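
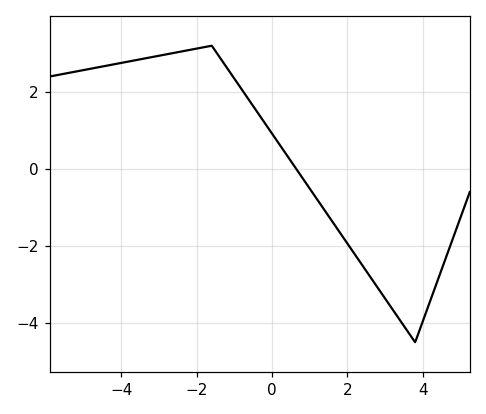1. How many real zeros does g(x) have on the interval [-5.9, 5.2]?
1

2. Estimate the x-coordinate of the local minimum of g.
3.8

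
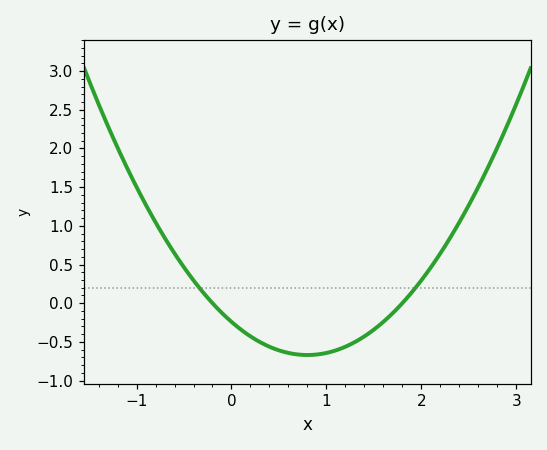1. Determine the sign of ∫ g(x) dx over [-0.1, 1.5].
negative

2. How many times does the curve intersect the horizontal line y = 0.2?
2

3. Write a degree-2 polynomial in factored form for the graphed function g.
y = 0.67(x + 0.2)(x - 1.8)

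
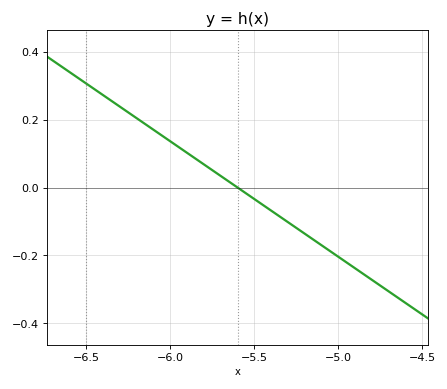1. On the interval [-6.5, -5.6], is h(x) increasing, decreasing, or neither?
decreasing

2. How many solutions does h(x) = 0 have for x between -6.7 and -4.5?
1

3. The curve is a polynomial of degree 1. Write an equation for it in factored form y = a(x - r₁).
y = -0.34(x + 5.6)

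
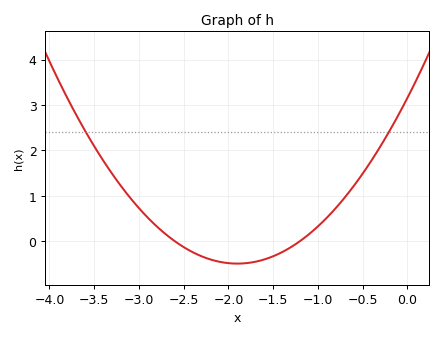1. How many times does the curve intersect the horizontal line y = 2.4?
2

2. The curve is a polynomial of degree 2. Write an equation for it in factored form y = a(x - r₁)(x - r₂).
y = 1.01(x + 2.6)(x + 1.2)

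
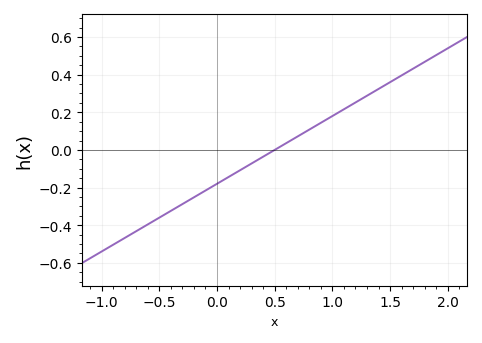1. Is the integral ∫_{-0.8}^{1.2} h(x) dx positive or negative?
negative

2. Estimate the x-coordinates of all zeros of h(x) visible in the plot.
0.5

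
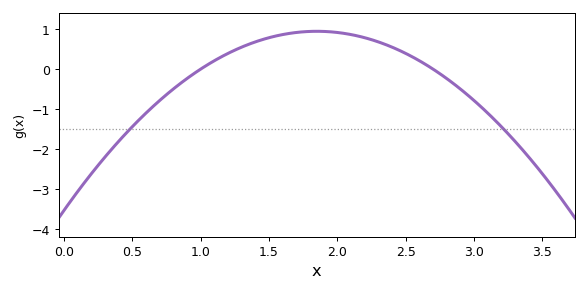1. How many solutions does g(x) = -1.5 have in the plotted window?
2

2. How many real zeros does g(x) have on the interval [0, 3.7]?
2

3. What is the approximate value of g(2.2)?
0.786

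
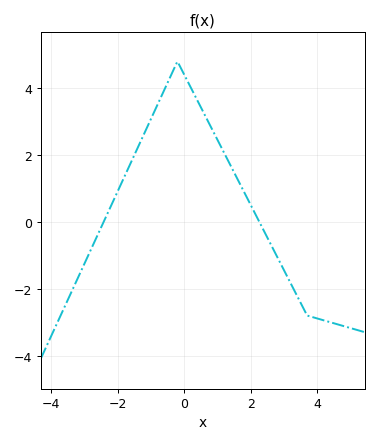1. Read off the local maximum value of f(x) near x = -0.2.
4.8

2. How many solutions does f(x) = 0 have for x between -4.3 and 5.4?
2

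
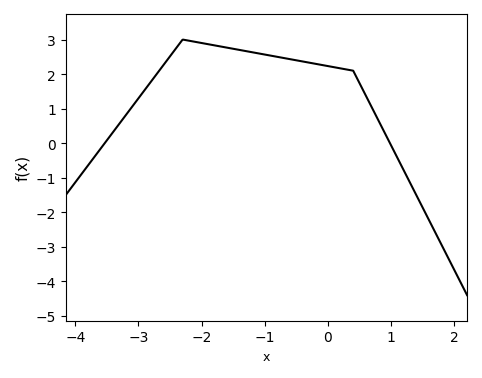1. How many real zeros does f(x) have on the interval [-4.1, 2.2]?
2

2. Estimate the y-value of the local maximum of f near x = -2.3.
3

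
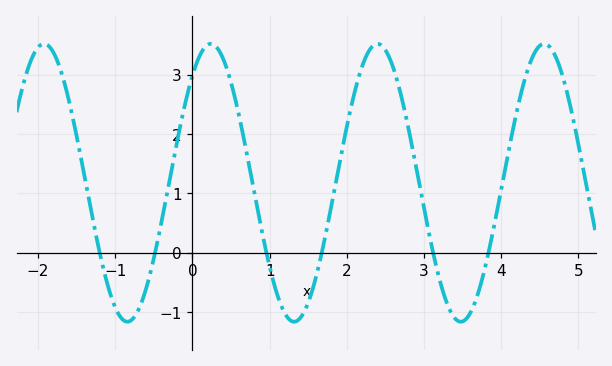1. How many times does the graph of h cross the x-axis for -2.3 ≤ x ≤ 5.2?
6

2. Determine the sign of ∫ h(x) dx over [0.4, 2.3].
positive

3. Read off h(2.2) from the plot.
3.15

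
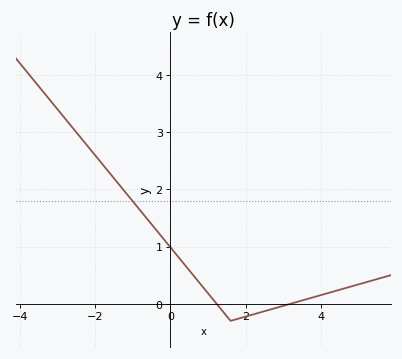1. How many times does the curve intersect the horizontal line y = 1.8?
1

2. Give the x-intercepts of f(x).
1.2, 3.2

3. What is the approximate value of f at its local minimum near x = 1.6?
-0.3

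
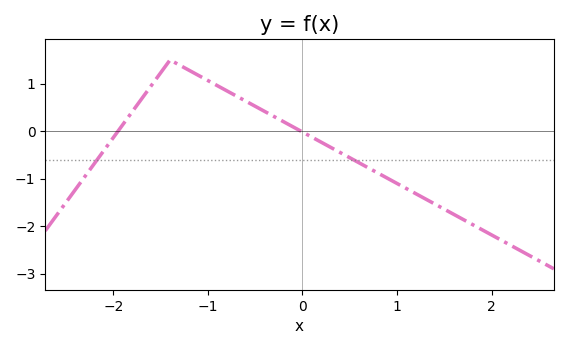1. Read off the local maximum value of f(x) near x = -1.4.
1.5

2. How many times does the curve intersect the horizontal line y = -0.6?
2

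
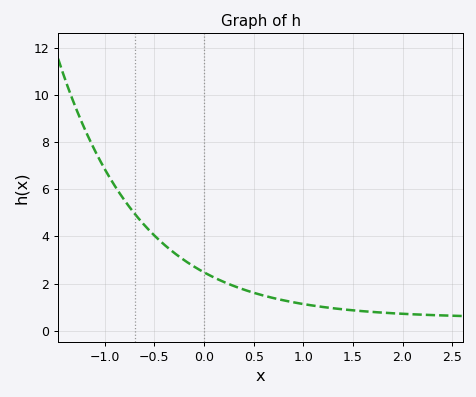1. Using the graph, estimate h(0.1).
2.2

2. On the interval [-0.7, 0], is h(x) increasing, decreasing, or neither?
decreasing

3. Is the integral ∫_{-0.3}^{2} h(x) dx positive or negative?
positive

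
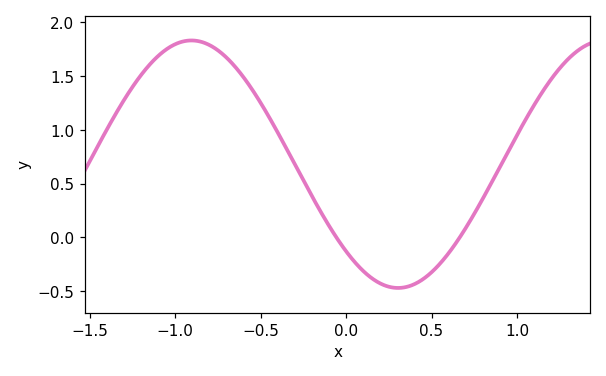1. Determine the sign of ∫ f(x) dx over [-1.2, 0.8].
positive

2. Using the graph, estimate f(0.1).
-0.311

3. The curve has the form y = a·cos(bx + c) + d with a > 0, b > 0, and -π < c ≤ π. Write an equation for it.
y = 1.15cos(2.6x + 2.35) + 0.68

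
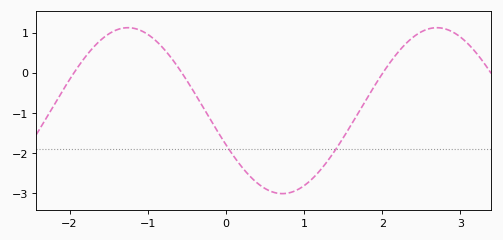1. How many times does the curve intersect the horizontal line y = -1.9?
2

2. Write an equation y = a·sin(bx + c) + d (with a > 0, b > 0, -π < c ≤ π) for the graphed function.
y = 2.07sin(1.6x - 2.7) - 0.95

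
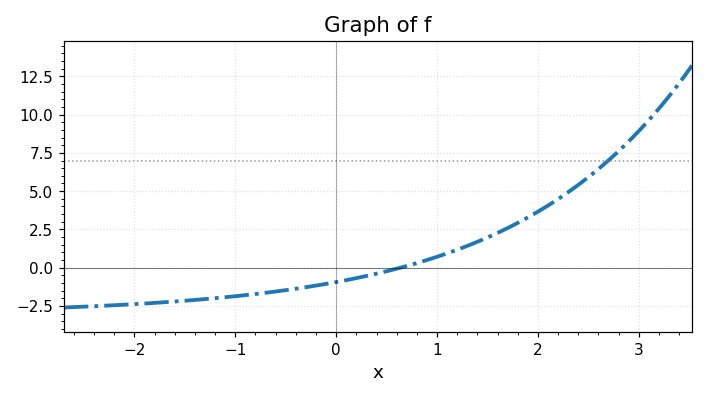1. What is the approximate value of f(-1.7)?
-2.2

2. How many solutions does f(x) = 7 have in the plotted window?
1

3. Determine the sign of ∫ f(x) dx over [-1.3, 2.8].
positive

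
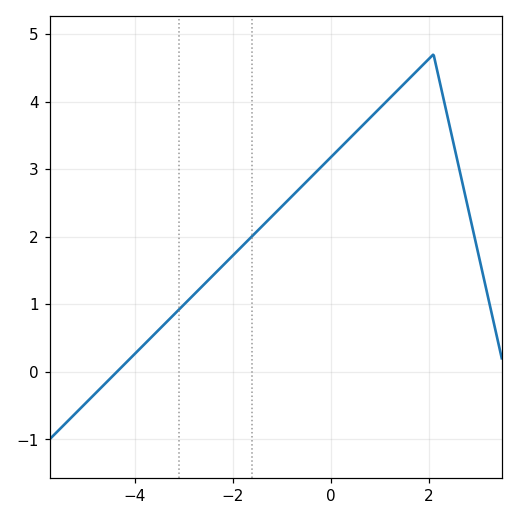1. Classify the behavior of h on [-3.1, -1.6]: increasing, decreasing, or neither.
increasing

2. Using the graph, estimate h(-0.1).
3.1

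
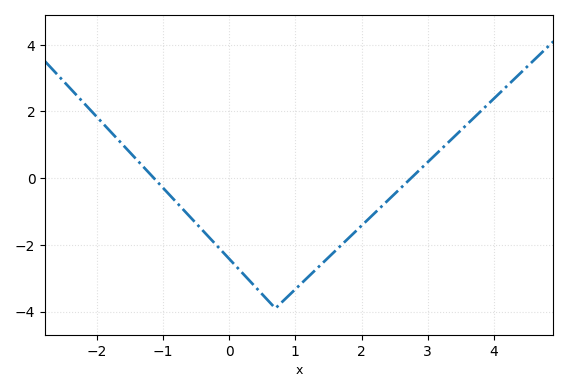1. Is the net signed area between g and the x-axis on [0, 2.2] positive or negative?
negative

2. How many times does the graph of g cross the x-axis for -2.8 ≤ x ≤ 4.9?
2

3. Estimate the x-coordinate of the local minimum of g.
0.6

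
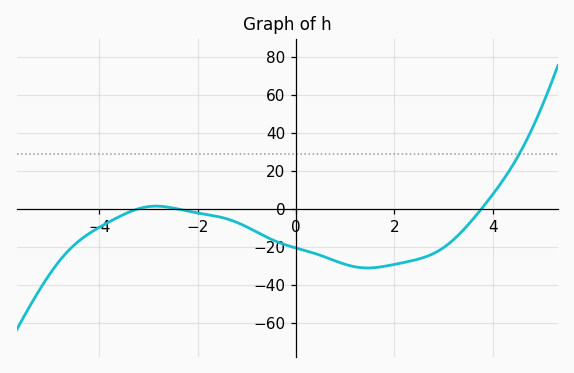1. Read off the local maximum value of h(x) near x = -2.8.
2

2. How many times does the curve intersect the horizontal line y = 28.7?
1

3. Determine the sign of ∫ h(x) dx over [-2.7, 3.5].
negative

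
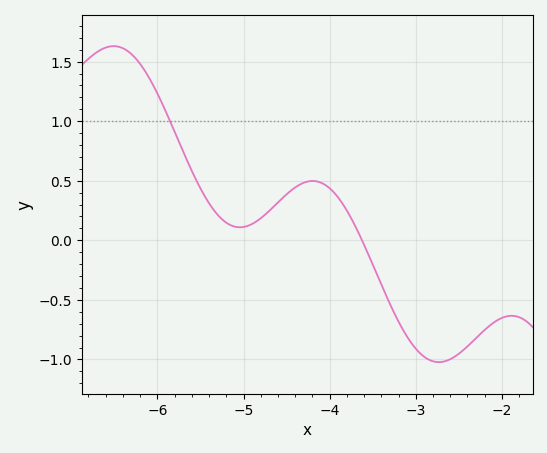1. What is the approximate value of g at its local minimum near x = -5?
0.1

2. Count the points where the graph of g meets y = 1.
1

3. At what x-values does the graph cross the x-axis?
-3.6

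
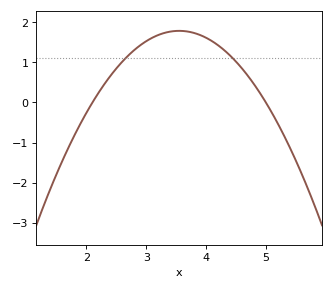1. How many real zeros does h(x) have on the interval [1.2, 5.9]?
2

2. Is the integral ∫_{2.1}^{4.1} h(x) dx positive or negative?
positive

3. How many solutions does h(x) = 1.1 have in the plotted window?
2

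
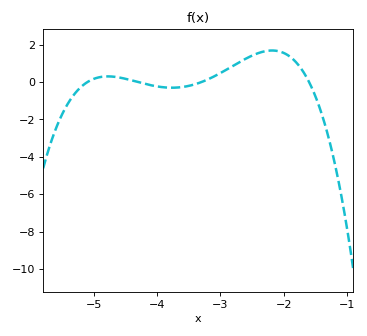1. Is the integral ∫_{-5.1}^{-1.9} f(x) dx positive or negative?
positive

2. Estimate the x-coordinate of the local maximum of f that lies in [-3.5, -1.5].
-2.18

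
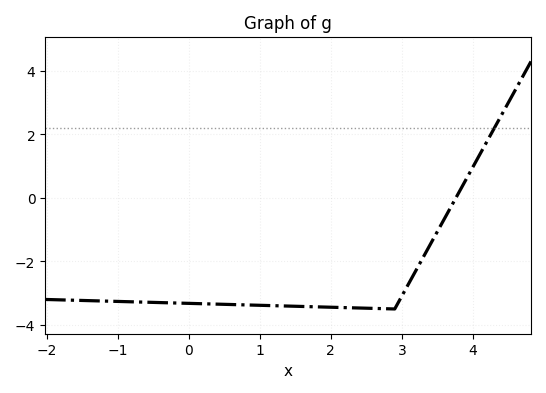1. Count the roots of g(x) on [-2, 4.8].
1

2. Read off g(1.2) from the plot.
-3.4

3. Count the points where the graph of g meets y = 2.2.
1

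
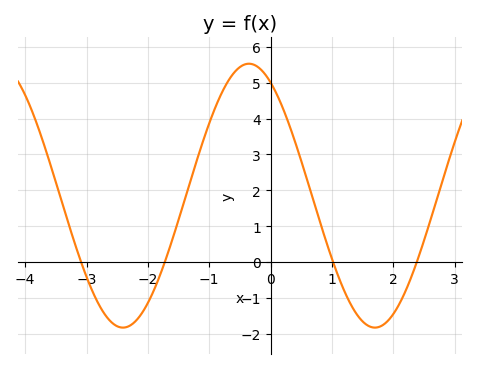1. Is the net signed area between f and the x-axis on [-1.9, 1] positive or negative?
positive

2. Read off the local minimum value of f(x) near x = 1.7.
-1.83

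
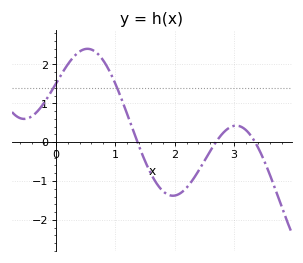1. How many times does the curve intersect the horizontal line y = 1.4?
2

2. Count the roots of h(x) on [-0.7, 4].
3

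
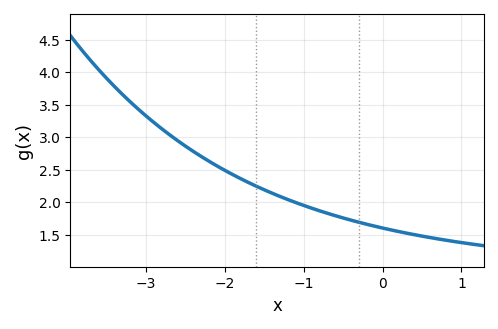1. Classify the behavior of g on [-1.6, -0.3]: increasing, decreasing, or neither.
decreasing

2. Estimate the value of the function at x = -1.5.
2.19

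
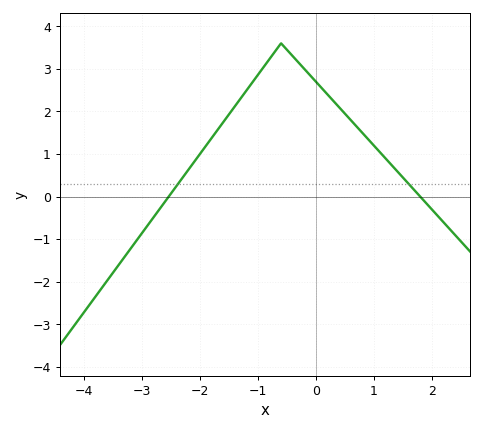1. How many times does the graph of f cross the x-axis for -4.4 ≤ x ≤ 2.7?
2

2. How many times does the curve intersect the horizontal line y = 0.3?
2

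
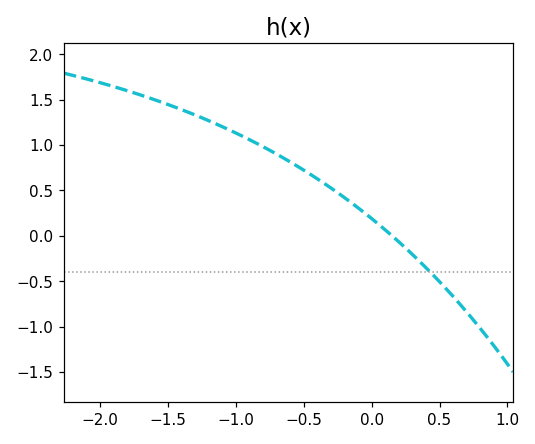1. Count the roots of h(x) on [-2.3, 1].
1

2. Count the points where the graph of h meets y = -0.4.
1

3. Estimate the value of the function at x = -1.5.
1.45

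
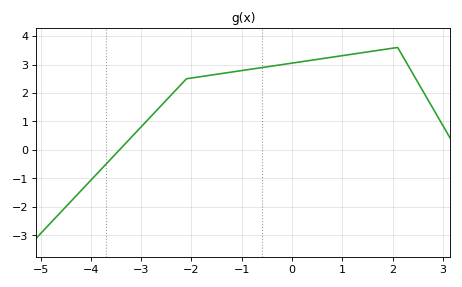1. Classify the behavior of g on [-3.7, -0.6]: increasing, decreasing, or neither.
increasing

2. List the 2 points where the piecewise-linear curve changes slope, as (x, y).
(-2.1, 2.5); (2.1, 3.6)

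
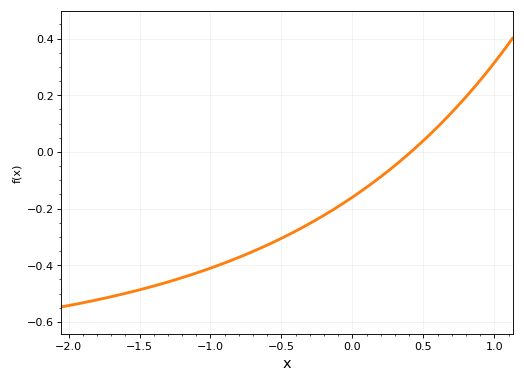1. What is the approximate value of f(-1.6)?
-0.5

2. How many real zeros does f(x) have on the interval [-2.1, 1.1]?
1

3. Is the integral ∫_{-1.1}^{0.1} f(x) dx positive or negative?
negative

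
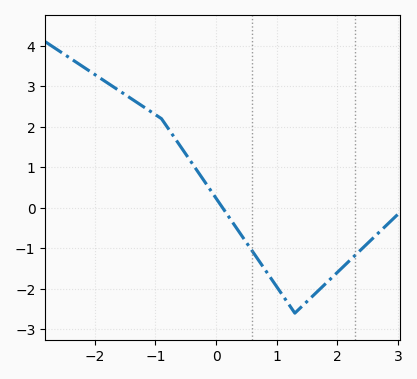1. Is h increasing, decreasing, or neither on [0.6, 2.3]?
neither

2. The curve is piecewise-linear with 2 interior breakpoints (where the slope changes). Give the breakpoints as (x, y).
(-0.9, 2.2); (1.3, -2.6)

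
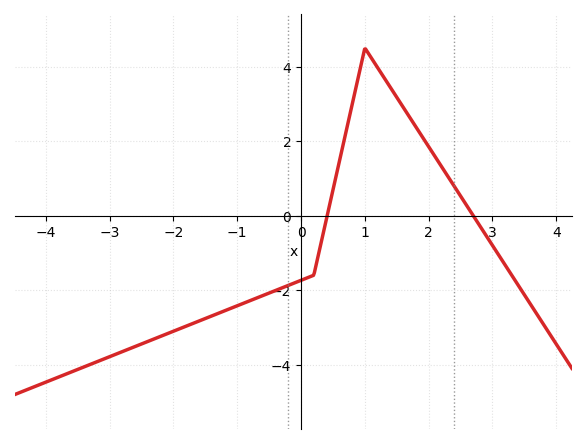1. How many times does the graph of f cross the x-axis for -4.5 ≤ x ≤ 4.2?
2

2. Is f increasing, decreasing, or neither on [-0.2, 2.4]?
neither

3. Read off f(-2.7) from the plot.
-3.6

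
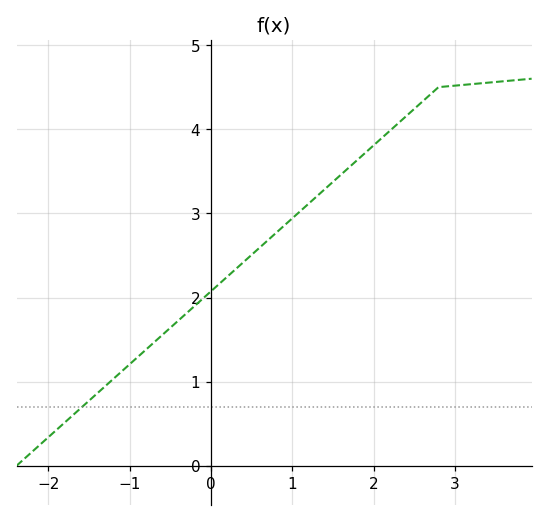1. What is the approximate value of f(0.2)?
2.25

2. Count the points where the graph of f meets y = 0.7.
1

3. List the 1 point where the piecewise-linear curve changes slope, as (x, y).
(2.8, 4.5)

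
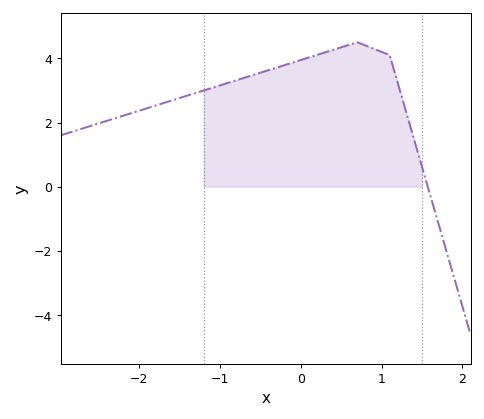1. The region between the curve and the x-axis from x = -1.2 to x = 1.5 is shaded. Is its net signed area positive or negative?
positive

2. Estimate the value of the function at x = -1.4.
2.84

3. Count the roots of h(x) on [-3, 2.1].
1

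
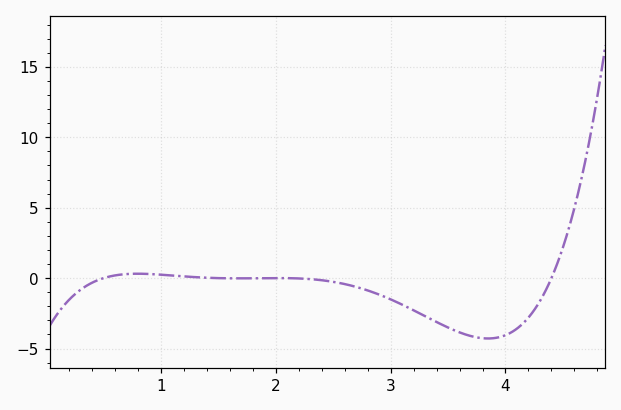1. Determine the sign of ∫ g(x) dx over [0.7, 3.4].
negative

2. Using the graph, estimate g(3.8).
-4.5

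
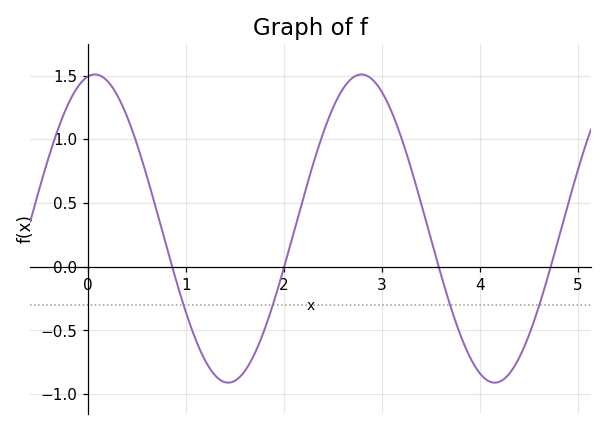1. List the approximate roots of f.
0.857, 2, 3.58, 4.72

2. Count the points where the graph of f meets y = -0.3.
4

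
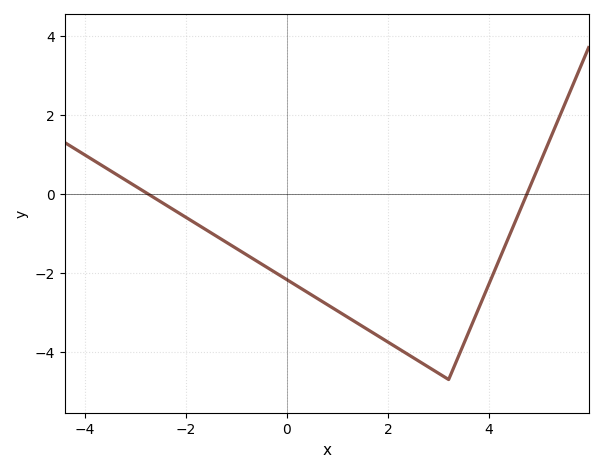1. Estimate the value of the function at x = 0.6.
-2.6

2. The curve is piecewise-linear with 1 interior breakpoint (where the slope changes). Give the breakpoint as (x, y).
(3.2, -4.7)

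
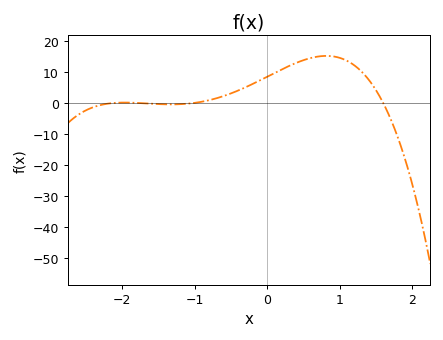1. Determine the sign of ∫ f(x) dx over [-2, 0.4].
positive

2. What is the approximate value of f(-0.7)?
1.48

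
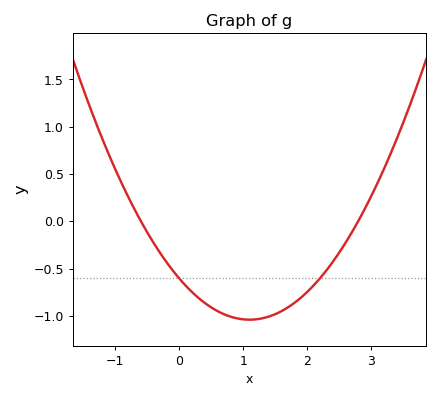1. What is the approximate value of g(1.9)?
-0.81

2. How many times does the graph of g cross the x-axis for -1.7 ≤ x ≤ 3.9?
2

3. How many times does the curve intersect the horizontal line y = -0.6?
2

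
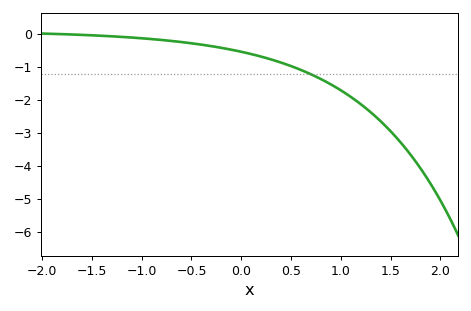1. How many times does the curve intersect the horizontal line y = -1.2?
1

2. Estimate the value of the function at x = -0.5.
-0.3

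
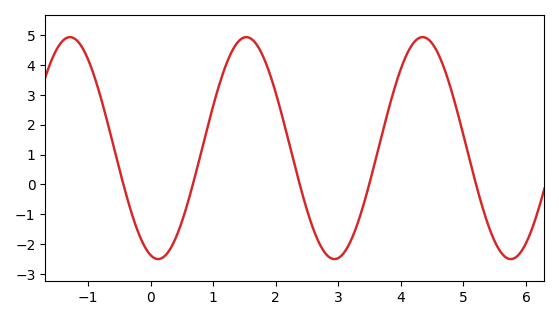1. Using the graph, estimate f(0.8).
1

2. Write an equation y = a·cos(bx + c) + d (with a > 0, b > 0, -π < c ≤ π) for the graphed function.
y = 3.72cos(2.2x + 2.9) + 1.22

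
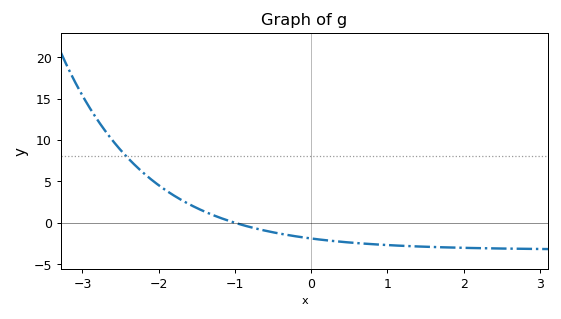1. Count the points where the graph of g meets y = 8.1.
1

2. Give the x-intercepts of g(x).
-1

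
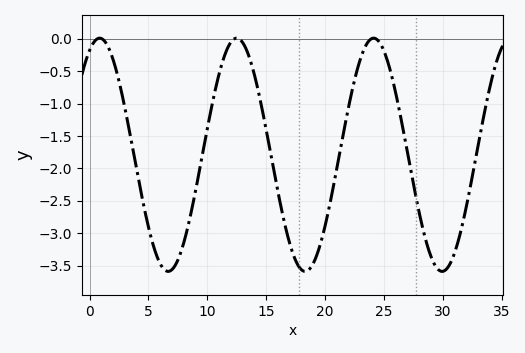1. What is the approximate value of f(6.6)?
-3.6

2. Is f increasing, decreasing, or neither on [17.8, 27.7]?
neither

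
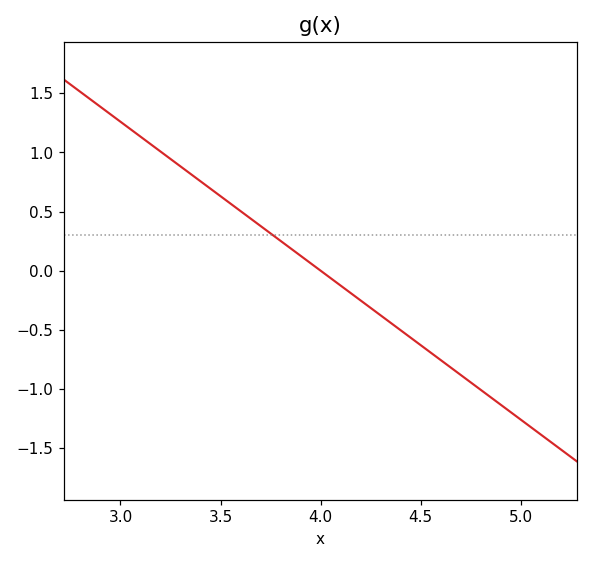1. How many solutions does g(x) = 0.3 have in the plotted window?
1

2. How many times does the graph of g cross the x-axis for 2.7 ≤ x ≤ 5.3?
1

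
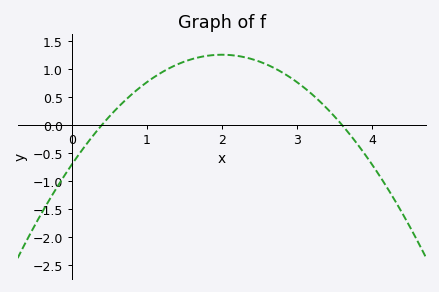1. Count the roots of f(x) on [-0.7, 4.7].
2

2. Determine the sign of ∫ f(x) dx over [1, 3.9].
positive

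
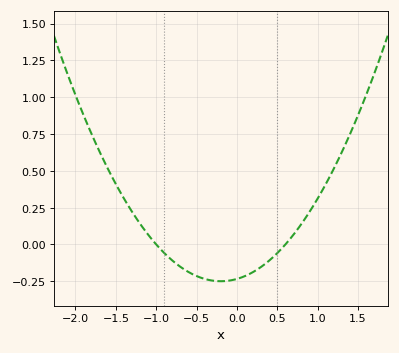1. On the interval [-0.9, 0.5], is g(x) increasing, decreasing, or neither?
neither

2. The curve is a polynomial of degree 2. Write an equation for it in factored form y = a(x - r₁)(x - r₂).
y = 0.39(x + 1)(x - 0.6)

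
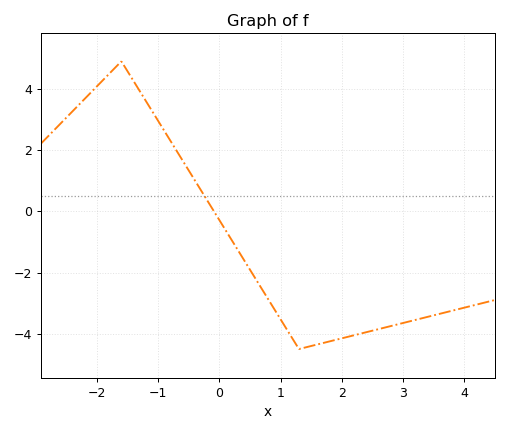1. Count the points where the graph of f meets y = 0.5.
1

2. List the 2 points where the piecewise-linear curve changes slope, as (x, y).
(-1.6, 4.9); (1.3, -4.5)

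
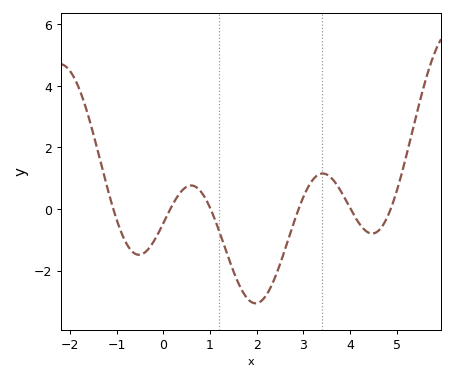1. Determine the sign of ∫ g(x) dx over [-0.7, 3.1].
negative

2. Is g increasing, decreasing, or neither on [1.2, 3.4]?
neither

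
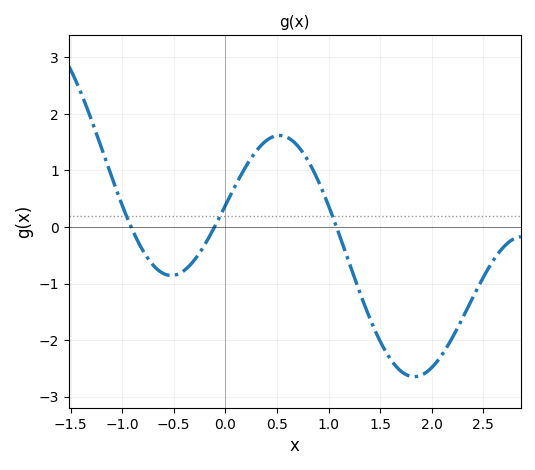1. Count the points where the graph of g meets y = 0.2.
3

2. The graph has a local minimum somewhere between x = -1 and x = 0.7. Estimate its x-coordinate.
-0.5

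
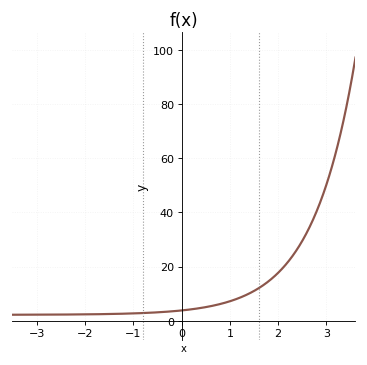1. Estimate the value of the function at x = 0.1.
4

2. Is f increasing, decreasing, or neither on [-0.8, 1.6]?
increasing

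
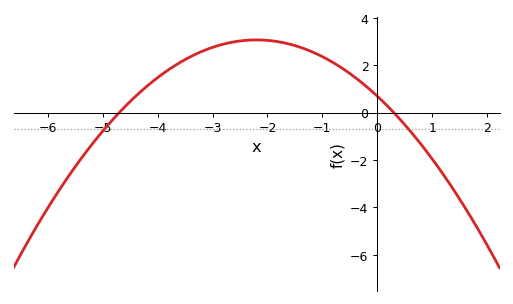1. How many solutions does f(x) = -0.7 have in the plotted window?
2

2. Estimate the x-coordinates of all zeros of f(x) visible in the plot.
-4.8, 0.4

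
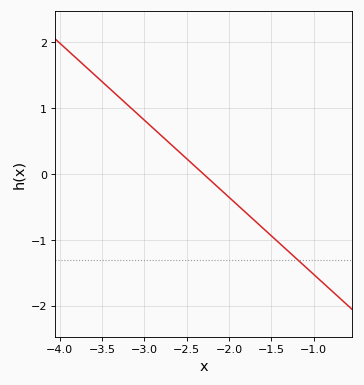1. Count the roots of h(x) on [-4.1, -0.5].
1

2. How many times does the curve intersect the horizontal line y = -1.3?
1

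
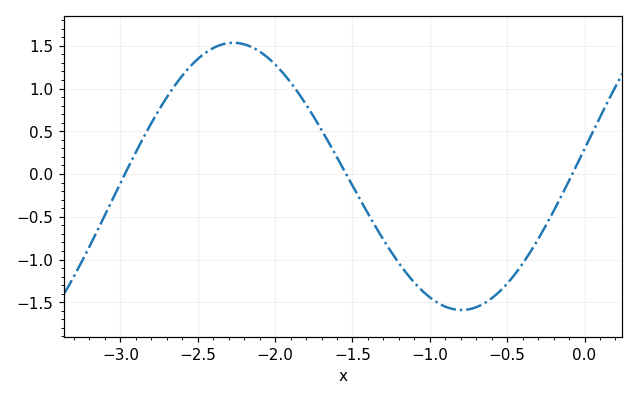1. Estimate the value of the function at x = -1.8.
0.813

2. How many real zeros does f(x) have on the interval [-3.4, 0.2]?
3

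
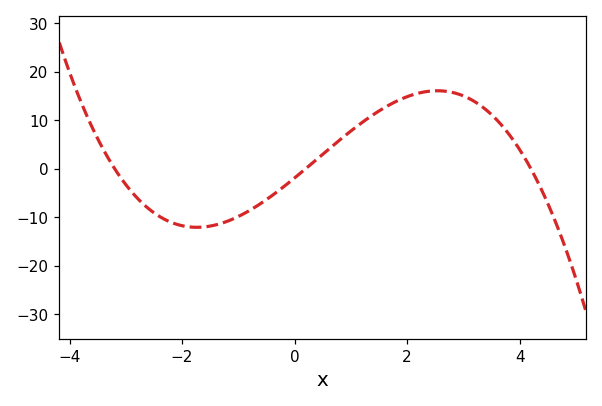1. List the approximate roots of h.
-3.2, 0.2, 4.2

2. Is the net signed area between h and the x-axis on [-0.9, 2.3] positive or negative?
positive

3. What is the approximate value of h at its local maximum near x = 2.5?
16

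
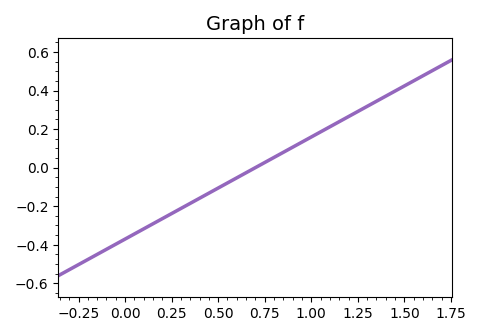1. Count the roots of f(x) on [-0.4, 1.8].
1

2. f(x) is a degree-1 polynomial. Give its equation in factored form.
y = 0.53(x - 0.7)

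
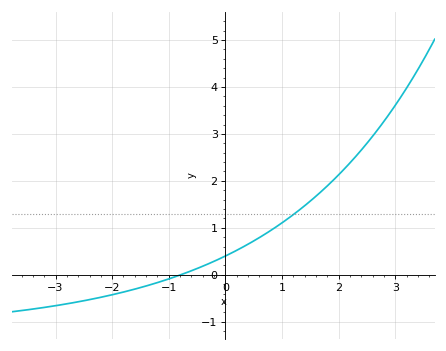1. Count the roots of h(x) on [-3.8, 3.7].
1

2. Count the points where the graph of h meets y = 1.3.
1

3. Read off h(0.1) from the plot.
0.46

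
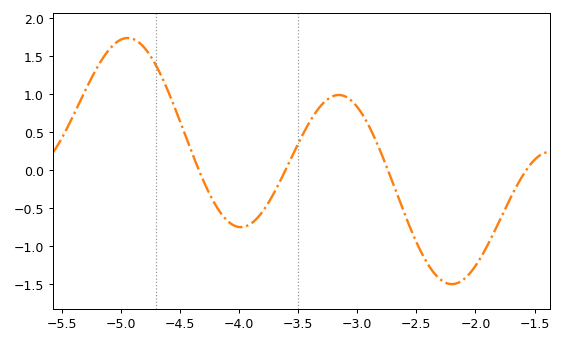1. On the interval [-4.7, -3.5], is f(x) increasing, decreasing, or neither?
neither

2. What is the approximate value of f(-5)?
1.7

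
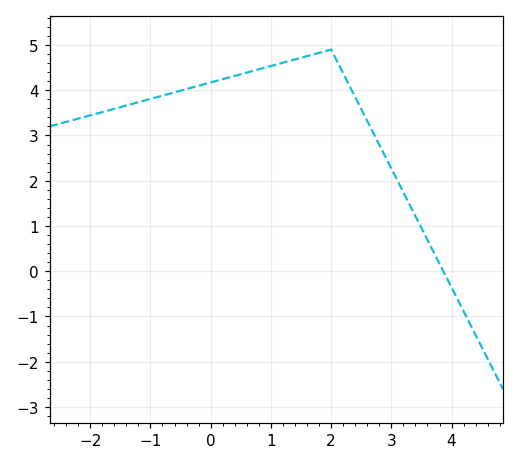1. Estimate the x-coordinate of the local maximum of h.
2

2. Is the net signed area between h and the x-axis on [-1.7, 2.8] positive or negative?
positive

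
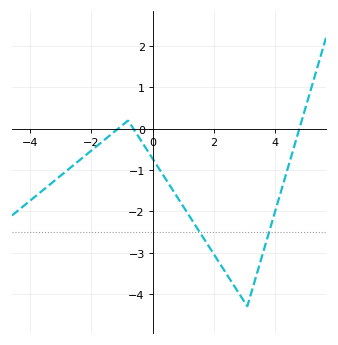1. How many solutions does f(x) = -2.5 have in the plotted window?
2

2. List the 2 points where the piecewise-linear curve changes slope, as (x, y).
(-0.8, 0.2); (3.1, -4.3)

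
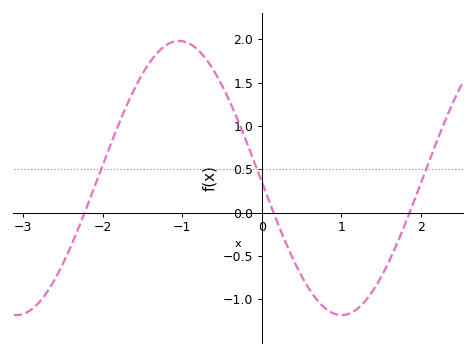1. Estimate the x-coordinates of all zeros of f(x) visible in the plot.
-2.23, 0.147, 1.85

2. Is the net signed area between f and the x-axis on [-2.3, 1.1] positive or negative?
positive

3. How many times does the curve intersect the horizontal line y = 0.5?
3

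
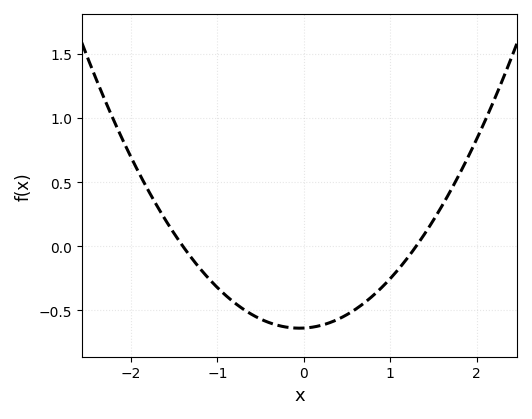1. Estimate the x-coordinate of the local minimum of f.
-0.05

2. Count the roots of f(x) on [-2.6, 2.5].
2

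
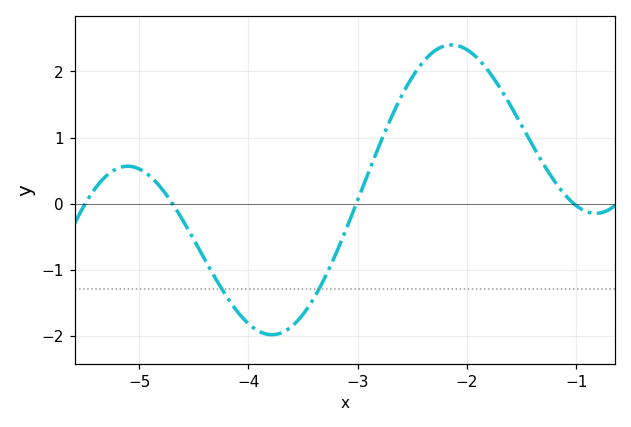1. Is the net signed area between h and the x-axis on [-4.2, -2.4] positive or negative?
negative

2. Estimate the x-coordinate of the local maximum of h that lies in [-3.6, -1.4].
-2.14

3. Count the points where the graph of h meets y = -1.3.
2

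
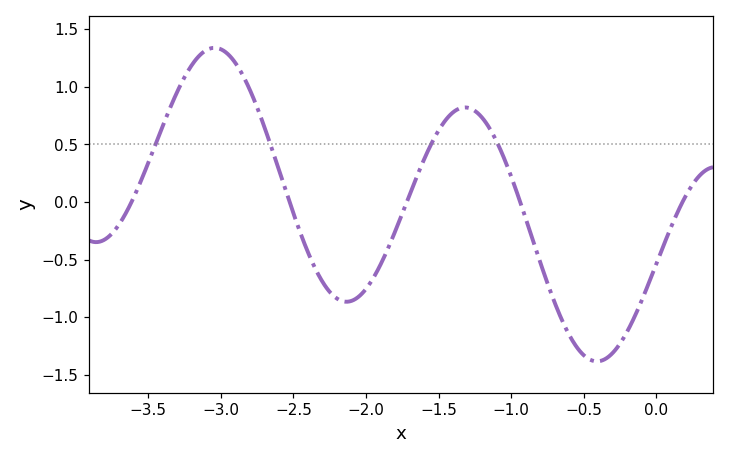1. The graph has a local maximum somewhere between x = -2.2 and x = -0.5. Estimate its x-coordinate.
-1.3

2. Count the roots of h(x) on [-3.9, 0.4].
5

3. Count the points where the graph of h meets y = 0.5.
4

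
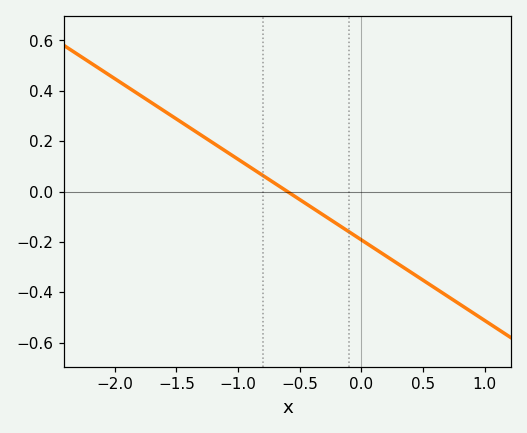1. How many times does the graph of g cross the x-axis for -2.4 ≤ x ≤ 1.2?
1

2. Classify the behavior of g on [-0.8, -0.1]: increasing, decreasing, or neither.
decreasing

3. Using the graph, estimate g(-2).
0.44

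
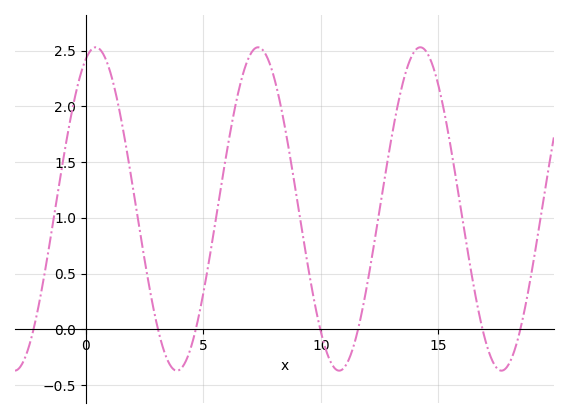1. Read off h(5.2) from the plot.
0.568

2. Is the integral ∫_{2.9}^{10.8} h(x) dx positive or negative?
positive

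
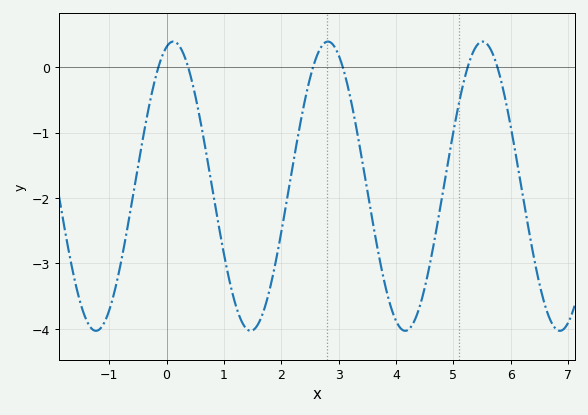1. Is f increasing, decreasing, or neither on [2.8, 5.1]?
neither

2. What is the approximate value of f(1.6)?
-3.9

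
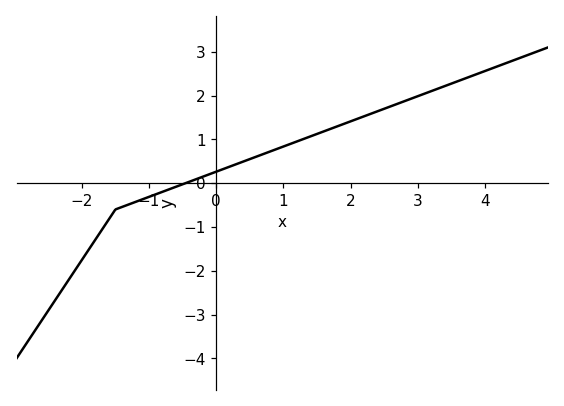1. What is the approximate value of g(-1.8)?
-1.3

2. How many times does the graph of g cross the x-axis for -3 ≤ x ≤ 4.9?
1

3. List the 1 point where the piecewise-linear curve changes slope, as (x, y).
(-1.5, -0.6)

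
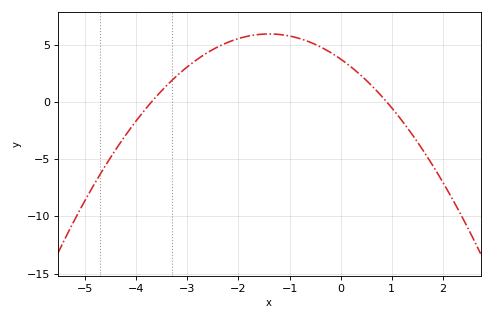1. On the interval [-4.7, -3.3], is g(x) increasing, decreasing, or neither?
increasing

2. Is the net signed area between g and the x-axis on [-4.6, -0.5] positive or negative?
positive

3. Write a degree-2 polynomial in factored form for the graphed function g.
y = -1.12(x + 3.7)(x - 0.9)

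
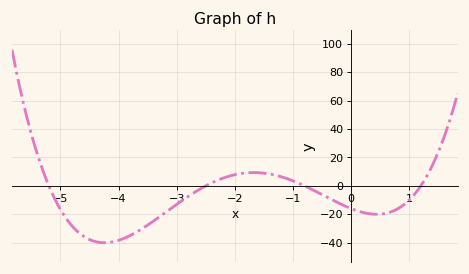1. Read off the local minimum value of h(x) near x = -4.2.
-40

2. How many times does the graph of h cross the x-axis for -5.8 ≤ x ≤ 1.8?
4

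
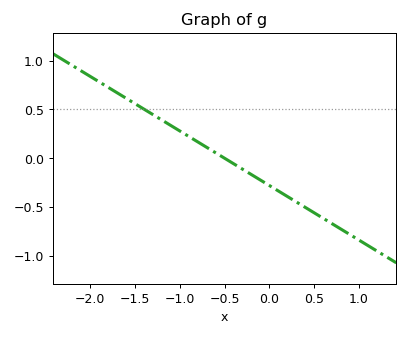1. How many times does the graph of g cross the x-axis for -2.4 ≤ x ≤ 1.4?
1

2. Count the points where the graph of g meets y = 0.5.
1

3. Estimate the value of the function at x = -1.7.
0.65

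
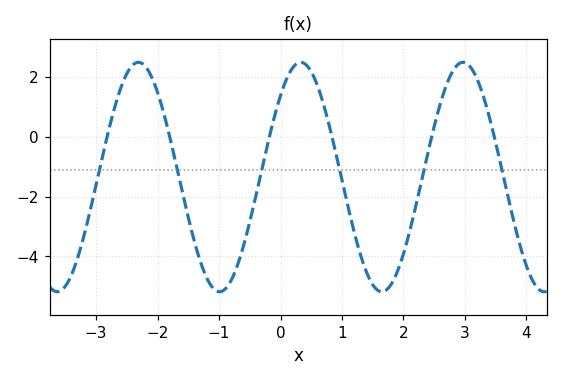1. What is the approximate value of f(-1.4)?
-3.6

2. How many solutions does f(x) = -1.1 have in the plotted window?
6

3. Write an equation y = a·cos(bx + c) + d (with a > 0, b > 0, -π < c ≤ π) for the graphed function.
y = 3.83cos(2.4x - 0.78) - 1.35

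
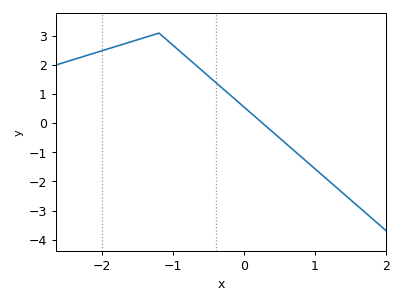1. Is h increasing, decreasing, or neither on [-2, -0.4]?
neither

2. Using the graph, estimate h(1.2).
-1.99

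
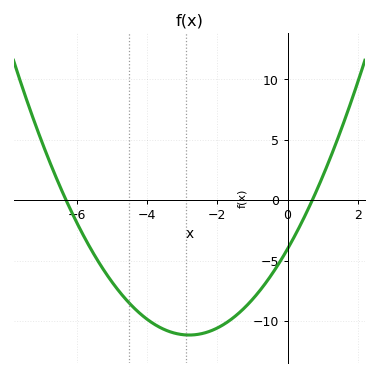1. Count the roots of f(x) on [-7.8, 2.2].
2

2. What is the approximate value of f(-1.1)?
-8.52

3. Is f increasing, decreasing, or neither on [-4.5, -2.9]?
decreasing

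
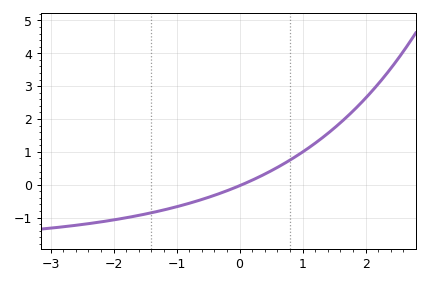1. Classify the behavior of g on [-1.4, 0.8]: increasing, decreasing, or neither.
increasing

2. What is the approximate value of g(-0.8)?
-0.6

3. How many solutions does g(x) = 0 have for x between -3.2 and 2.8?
1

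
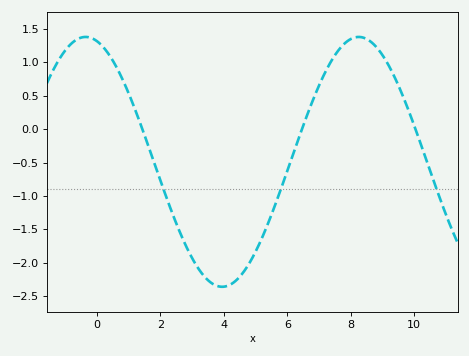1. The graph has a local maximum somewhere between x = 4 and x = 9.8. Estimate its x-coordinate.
8.25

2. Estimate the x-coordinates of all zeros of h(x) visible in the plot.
1.43, 6.46, 10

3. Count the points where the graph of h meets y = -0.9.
3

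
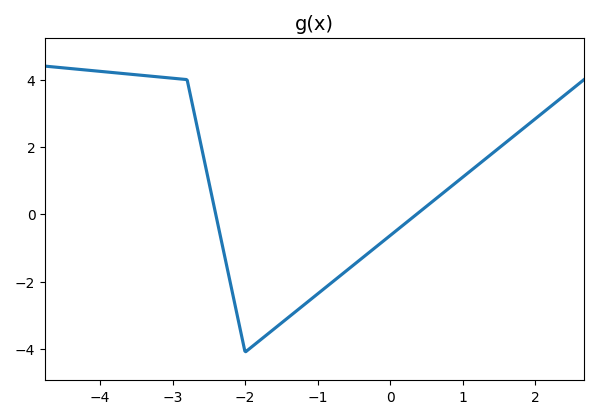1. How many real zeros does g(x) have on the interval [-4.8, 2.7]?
2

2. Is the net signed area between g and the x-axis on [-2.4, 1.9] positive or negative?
negative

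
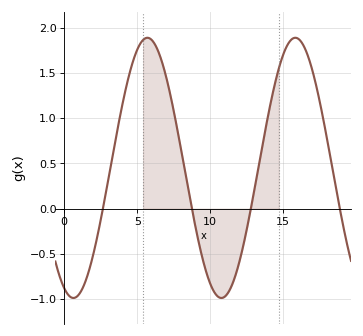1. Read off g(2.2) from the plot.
-0.35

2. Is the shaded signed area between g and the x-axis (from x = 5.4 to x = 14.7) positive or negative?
positive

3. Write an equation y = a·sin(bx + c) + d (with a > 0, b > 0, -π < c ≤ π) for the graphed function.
y = 1.44sin(0.62x - 2) + 0.45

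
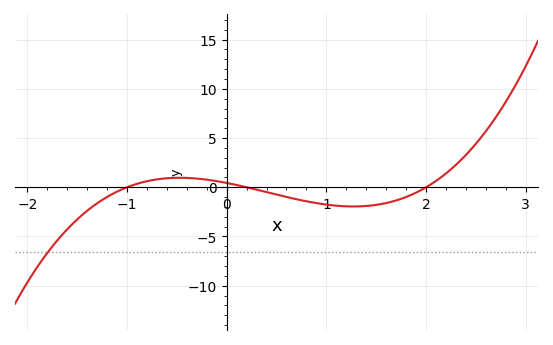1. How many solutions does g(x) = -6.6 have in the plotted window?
1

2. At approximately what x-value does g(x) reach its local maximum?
-0.47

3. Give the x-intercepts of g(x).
-1, 0.2, 2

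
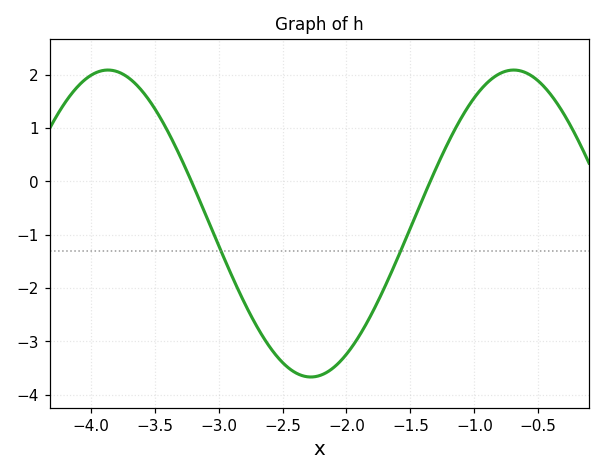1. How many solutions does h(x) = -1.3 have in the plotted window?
2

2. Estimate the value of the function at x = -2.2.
-3.6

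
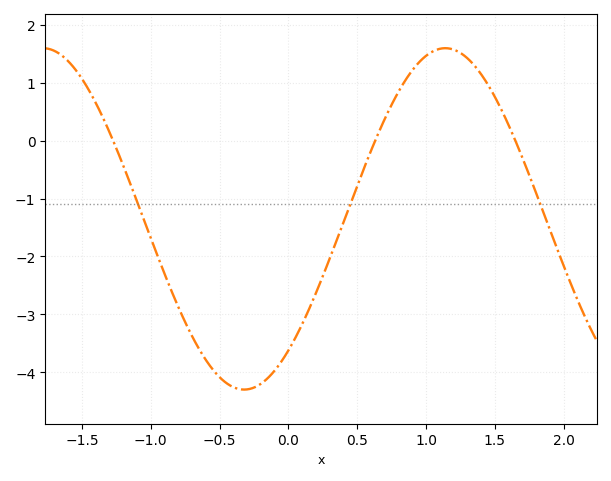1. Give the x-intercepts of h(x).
-1.27, 0.63, 1.65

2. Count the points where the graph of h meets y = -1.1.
3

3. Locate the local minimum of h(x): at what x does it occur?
-0.322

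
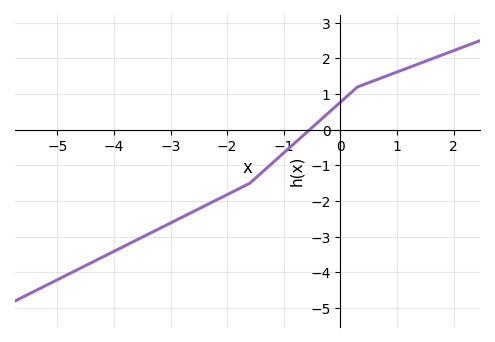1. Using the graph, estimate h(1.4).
1.86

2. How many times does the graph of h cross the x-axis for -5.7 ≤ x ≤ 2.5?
1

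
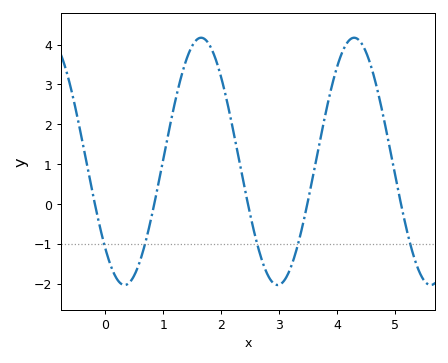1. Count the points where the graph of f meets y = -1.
5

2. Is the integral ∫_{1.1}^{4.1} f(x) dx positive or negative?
positive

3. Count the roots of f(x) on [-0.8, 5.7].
5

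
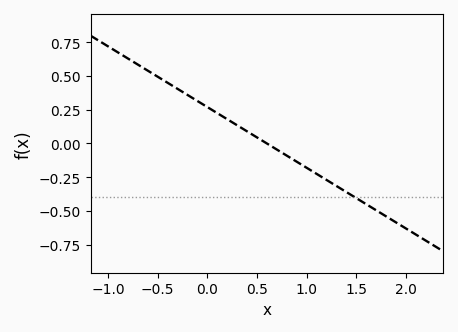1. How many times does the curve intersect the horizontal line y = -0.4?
1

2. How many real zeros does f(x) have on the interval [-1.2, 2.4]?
1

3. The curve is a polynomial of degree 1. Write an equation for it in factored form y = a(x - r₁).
y = -0.45(x - 0.6)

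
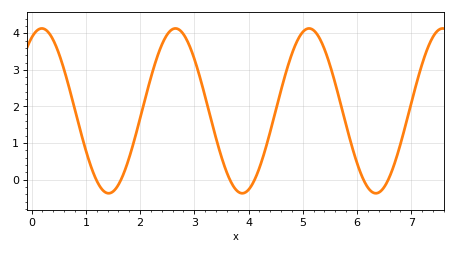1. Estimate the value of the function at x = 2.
1.67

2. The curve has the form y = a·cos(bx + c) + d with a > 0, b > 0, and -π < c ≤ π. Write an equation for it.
y = 2.25cos(2.55x - 0.48) + 1.88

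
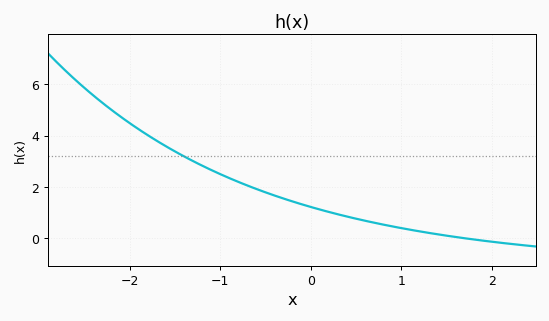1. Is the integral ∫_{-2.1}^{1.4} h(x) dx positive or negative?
positive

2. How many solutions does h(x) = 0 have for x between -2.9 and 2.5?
1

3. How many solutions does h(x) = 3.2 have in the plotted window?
1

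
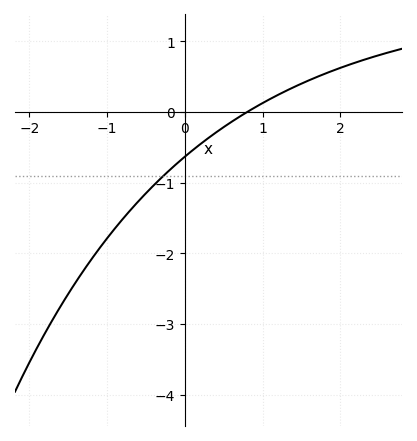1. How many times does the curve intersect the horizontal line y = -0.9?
1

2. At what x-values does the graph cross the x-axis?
0.8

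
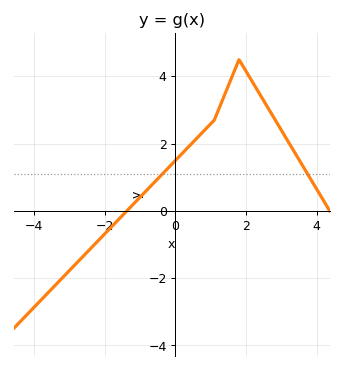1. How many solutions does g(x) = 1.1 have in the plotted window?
2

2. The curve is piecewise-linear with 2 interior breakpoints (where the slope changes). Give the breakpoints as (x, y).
(1.1, 2.7); (1.8, 4.5)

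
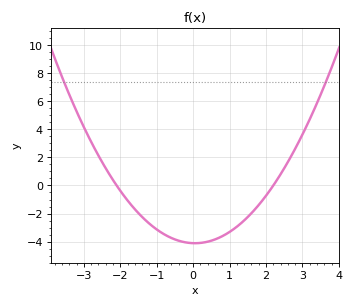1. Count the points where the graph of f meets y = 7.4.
2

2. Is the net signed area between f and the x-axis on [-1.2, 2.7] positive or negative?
negative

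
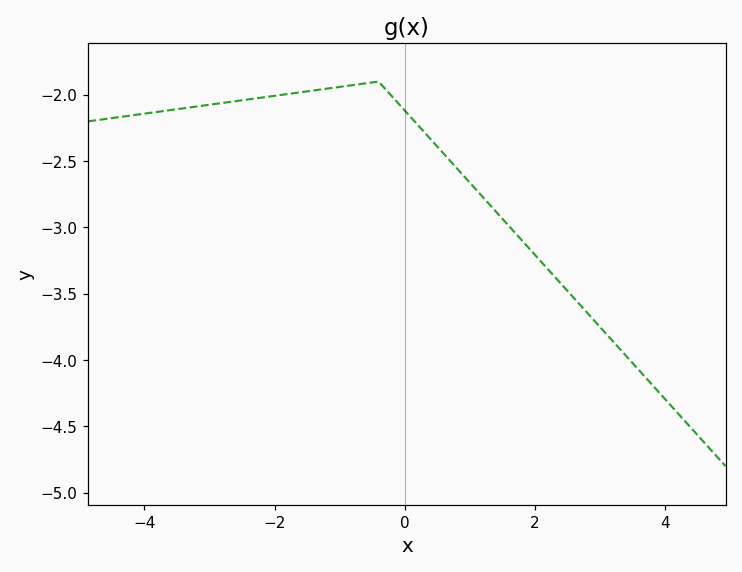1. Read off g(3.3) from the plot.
-3.91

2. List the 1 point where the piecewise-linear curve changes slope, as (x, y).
(-0.4, -1.9)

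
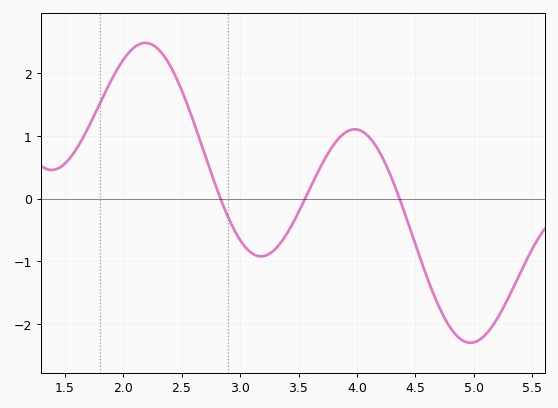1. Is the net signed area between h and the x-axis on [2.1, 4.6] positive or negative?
positive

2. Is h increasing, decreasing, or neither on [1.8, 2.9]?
neither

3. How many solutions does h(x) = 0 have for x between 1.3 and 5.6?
3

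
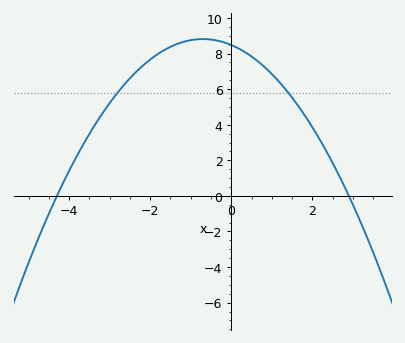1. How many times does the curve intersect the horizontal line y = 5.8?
2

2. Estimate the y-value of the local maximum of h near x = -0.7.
8.81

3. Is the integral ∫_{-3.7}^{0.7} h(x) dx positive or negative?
positive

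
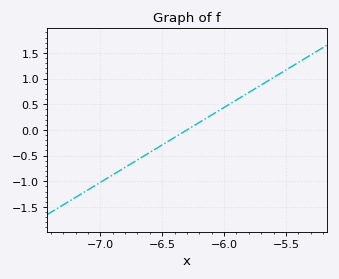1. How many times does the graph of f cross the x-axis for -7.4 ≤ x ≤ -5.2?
1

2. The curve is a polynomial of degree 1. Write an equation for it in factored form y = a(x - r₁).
y = 1.46(x + 6.3)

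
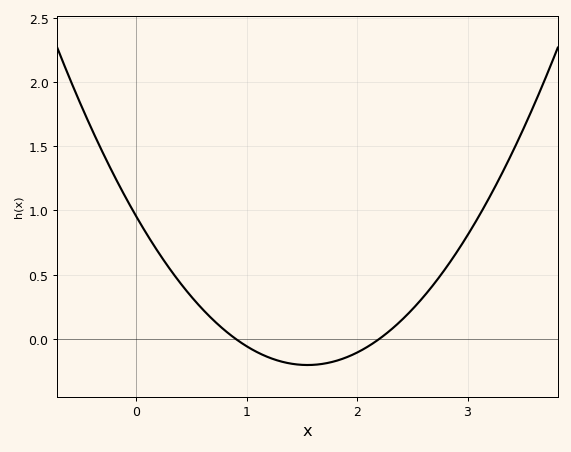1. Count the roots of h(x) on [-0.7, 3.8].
2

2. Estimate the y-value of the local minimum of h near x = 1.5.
-0.2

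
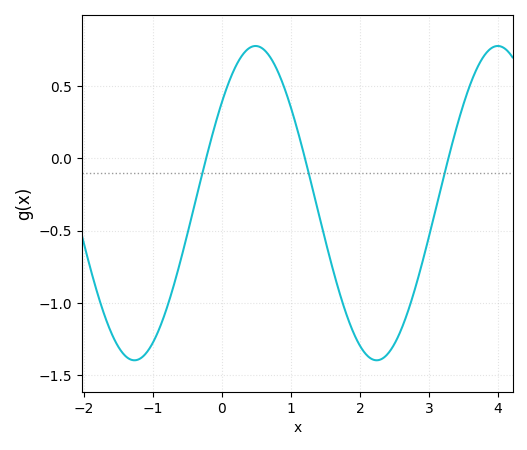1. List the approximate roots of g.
-0.23, 1.2, 3.28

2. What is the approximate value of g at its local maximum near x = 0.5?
0.78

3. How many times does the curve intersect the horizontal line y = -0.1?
3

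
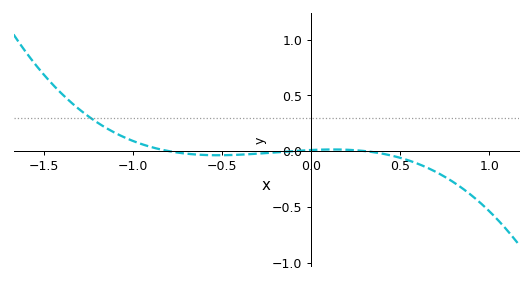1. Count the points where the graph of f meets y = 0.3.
1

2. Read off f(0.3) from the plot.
0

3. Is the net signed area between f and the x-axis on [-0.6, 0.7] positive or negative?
negative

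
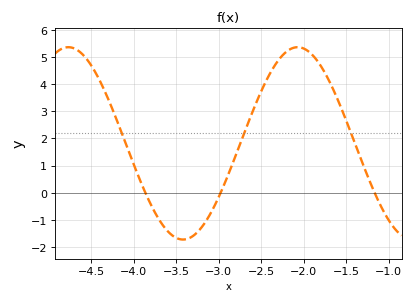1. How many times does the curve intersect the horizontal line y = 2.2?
3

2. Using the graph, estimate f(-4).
1.07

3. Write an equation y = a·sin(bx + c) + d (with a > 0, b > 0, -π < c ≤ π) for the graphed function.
y = 3.54sin(2.33x + 0.11) + 1.82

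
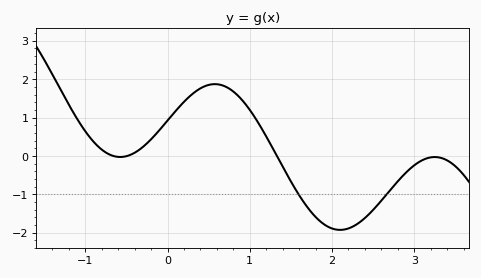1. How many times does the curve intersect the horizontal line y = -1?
2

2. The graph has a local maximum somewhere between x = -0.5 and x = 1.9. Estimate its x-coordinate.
0.575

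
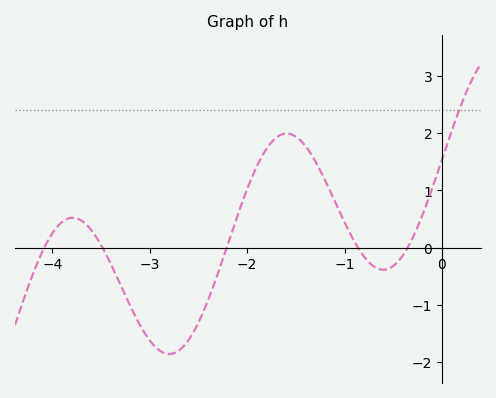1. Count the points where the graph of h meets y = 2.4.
1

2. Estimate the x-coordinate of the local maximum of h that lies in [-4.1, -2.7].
-3.8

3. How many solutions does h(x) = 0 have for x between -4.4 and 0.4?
5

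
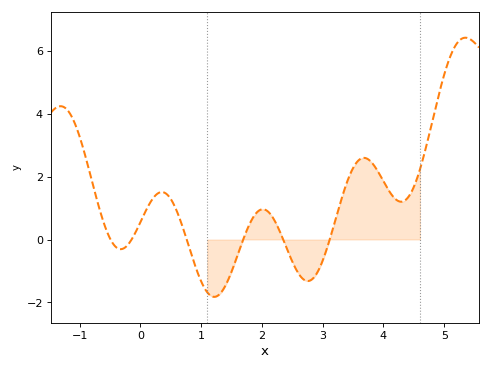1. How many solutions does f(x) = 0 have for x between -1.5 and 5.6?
6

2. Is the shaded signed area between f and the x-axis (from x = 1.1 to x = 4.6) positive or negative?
positive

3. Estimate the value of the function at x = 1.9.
0.8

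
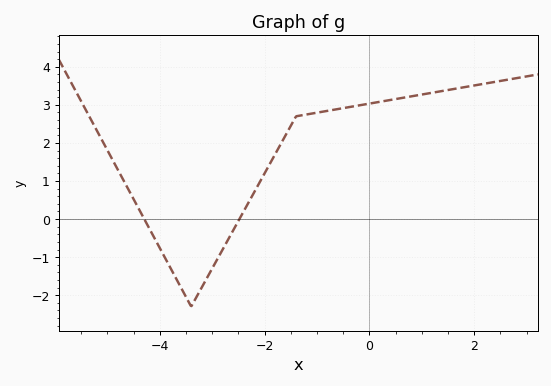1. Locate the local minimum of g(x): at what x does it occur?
-3.4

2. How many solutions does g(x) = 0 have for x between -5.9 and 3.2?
2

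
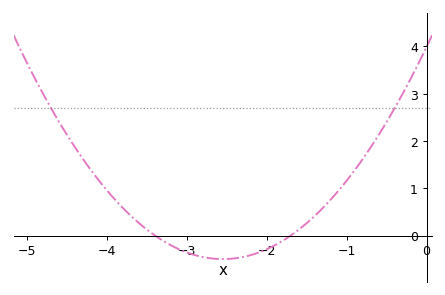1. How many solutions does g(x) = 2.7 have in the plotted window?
2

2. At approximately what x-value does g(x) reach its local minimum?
-2.5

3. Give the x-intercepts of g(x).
-3.4, -1.7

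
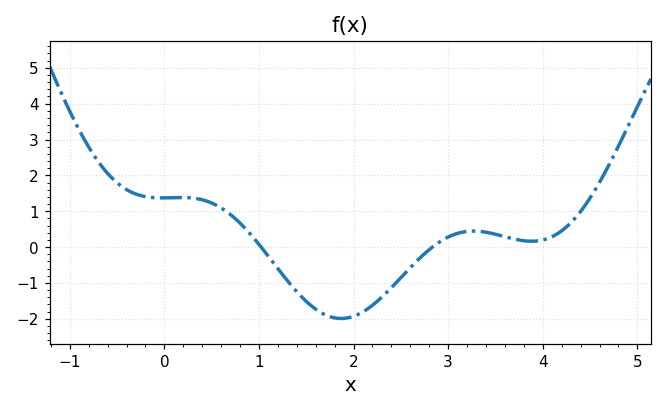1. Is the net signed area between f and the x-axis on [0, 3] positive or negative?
negative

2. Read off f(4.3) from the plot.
0.7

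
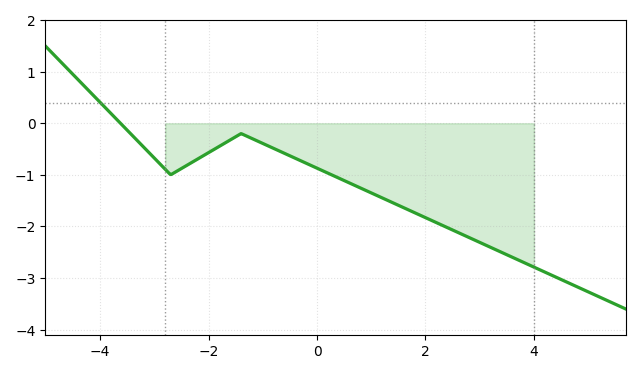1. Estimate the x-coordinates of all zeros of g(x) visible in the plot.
-3.63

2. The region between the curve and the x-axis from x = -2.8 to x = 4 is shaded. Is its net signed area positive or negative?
negative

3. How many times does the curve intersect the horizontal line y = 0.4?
1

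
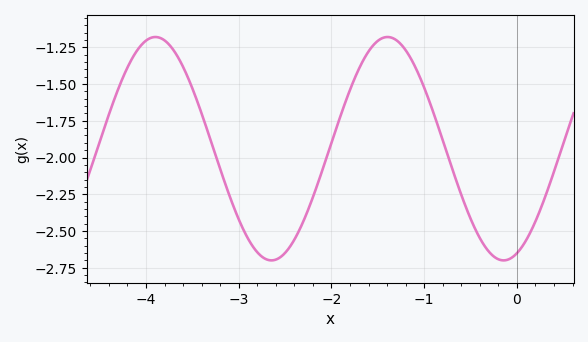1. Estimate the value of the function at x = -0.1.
-2.7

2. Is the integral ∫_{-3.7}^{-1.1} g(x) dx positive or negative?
negative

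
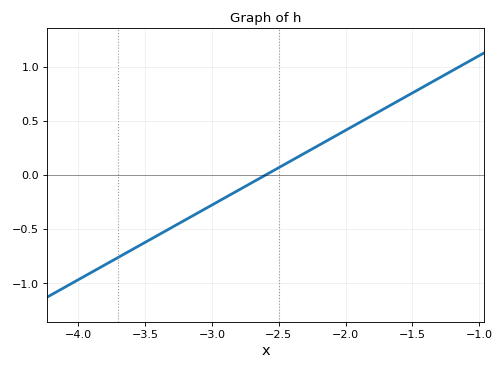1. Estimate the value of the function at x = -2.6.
0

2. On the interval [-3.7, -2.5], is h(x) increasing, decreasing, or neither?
increasing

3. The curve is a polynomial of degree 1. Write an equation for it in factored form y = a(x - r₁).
y = 0.69(x + 2.6)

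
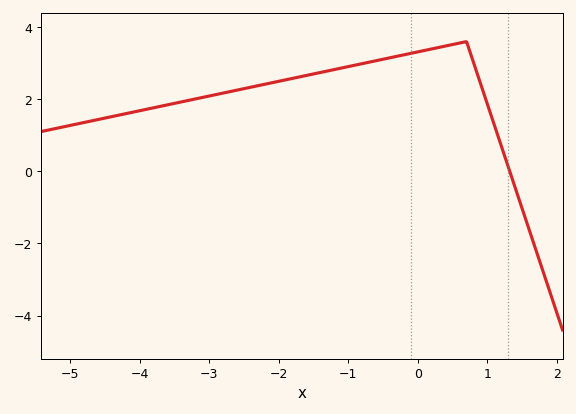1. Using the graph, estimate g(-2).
2.4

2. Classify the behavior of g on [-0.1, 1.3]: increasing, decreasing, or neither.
neither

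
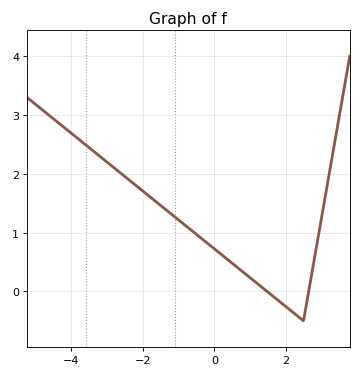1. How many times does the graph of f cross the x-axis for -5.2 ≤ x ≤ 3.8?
2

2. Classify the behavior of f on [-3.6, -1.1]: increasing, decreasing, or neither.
decreasing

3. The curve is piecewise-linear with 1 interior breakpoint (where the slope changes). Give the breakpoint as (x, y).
(2.5, -0.5)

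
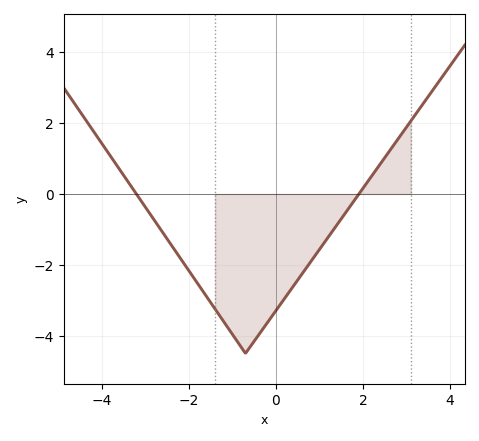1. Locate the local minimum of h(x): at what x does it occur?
-0.698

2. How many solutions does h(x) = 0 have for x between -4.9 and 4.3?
2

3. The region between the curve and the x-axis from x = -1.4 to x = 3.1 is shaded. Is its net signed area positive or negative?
negative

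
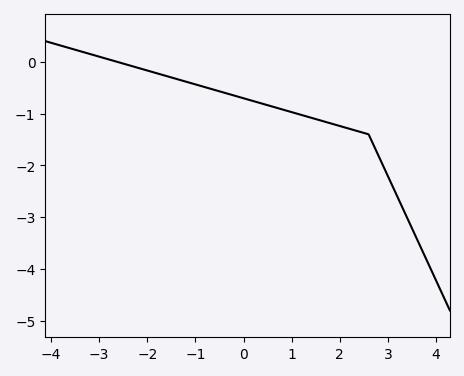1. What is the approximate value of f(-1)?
-0.4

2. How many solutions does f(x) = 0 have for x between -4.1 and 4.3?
1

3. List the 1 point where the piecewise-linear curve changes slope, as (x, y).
(2.6, -1.4)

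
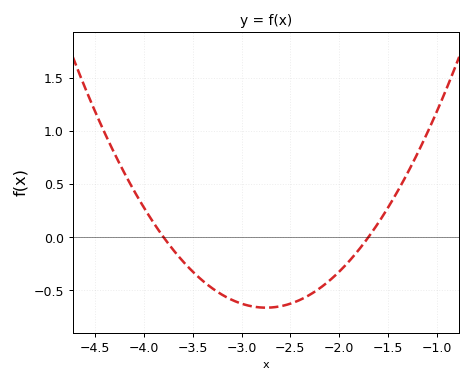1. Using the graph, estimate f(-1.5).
0.276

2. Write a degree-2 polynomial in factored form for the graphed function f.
y = 0.6(x + 3.8)(x + 1.7)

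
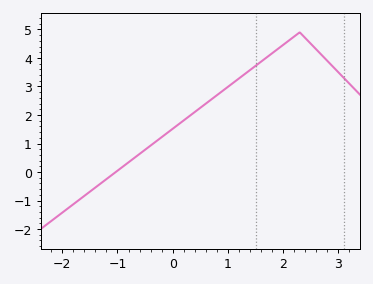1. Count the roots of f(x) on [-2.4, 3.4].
1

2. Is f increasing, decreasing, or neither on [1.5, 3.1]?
neither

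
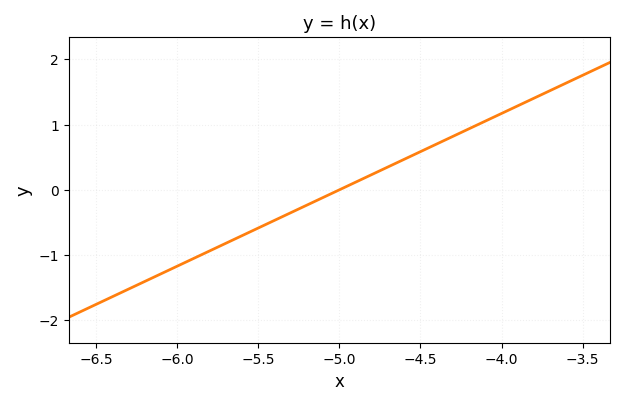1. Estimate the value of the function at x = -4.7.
0.4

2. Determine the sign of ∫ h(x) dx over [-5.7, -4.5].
negative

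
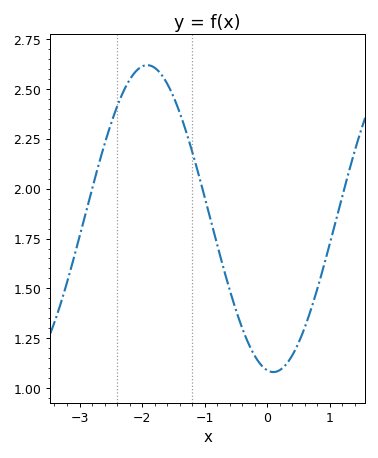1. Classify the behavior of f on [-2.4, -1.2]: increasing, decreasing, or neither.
neither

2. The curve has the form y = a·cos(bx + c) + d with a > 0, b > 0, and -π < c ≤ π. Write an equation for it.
y = 0.77cos(1.6x + 3) + 1.85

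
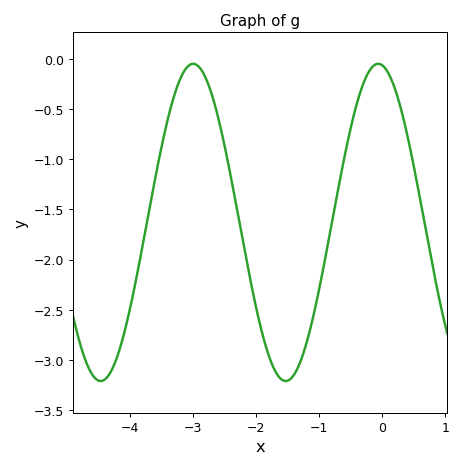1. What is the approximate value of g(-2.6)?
-0.6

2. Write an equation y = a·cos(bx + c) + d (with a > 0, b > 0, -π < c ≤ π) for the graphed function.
y = 1.58cos(2.1x + 0.14) - 1.63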